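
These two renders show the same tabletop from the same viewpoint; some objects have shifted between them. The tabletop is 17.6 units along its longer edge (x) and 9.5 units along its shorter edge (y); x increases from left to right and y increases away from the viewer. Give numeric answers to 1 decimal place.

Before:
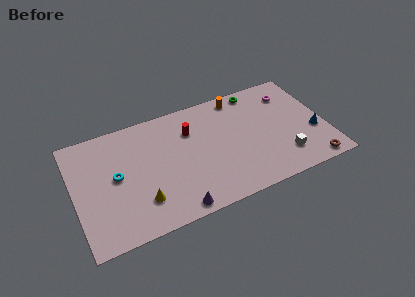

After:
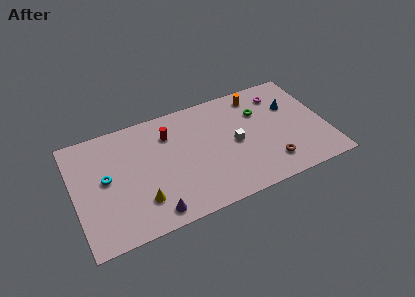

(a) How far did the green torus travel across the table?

1.9

The green torus was near (13.2, 8.5) before and (13.2, 6.6) after, so it travelled √(0.0² + 1.9²) ≈ 1.9 units.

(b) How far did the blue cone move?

3.1

The blue cone moved from about (16.7, 3.5) to (15.4, 6.3), a distance of √(1.3² + 2.8²) ≈ 3.1.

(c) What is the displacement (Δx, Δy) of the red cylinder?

(-1.5, 0.3)

The red cylinder started near (8.3, 6.8) and ended near (6.8, 7.1).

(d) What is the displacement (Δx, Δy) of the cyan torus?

(-0.7, 0.1)

The cyan torus started near (2.9, 5.0) and ended near (2.2, 5.1).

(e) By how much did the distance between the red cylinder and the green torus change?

+1.2

The distance was about 5.2 in the first image and 6.4 in the second, so they moved 1.2 units further apart.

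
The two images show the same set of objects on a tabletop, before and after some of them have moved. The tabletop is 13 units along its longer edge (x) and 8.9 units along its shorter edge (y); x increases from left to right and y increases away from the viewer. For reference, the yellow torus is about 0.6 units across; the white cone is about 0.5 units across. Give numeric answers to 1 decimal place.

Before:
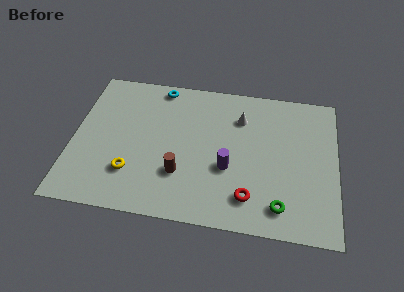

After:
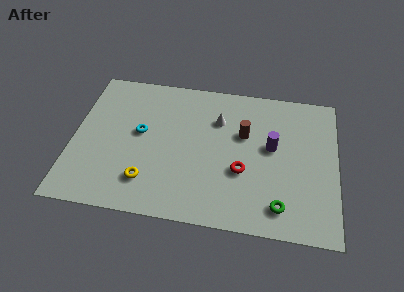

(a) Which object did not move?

the green torus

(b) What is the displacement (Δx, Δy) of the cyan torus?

(-0.8, -3.1)

The cyan torus started near (4.1, 8.0) and ended near (3.3, 4.9).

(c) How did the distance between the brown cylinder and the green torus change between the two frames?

-0.5

The distance was about 5.0 in the first image and 4.5 in the second, so they moved 0.5 units closer together.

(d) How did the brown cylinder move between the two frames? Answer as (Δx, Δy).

(3.0, 2.9)

The brown cylinder started near (5.4, 2.7) and ended near (8.4, 5.6).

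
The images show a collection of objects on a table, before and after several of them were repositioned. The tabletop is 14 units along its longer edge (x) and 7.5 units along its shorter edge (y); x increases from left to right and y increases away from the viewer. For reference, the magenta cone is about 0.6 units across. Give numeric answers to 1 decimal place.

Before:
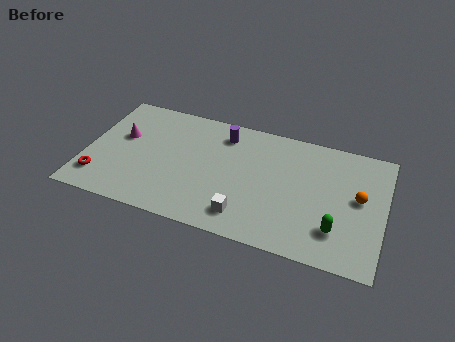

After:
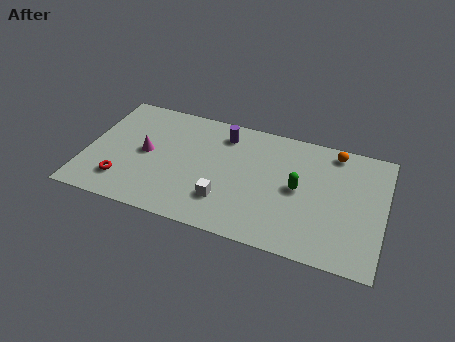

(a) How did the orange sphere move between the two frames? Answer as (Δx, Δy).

(-1.3, 2.5)

From the two frames, the orange sphere sits at roughly (12.8, 4.1) before and (11.5, 6.6) after.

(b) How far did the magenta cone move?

1.4

From (1.6, 4.5) to (2.8, 3.8), the magenta cone covered √(1.2² + 0.7²) ≈ 1.4 units.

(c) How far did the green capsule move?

2.7

From (11.9, 1.9) to (10.0, 3.8), the green capsule covered √(1.9² + 1.9²) ≈ 2.7 units.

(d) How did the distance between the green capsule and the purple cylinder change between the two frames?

-2.6

They were about 7.0 units apart before and 4.4 after — 2.6 units closer together.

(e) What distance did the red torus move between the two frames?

1.1

From (0.8, 1.6) to (1.9, 1.7), the red torus covered √(1.1² + 0.1²) ≈ 1.1 units.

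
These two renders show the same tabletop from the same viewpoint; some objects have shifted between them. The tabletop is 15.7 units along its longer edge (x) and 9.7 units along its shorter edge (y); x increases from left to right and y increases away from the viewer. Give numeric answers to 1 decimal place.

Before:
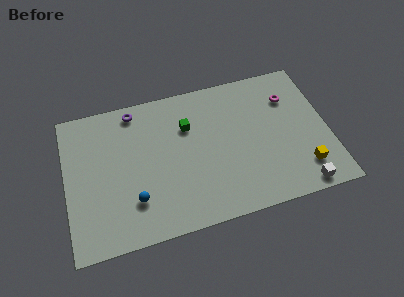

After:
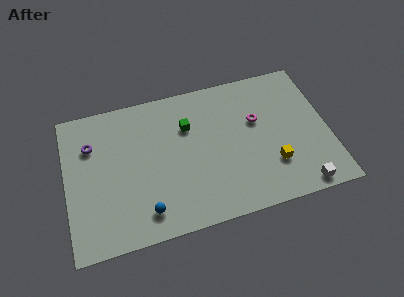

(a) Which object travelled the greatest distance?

the purple torus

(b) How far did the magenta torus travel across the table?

2.4

From (13.6, 7.1) to (11.5, 6.0), the magenta torus covered √(2.1² + 1.1²) ≈ 2.4 units.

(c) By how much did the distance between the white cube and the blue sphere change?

-0.7

They were about 9.9 units apart before and 9.2 after — 0.7 units closer together.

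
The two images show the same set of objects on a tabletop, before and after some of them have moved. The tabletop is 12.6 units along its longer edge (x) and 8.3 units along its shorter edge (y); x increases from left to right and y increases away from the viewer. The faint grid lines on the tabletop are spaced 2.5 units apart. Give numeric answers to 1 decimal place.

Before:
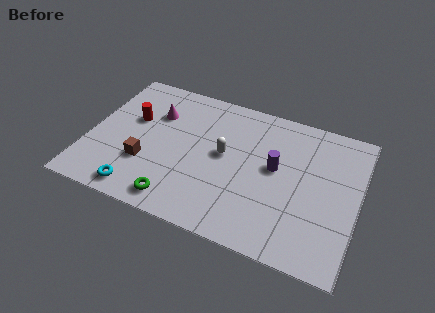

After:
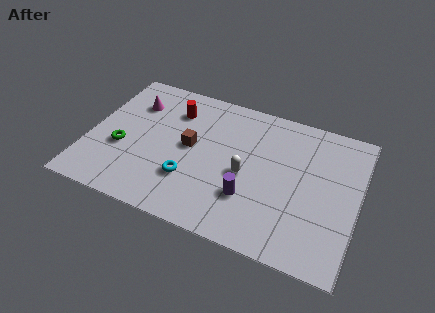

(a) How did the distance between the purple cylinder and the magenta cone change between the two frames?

+1.0

The distance was about 5.9 in the first image and 6.9 in the second, so they moved 1.0 units further apart.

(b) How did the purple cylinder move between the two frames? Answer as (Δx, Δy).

(-1.0, -2.1)

From the two frames, the purple cylinder sits at roughly (8.7, 4.6) before and (7.7, 2.5) after.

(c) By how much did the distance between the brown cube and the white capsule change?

-1.1

Before: roughly 3.9 units apart; after: 2.8. That's 1.1 units closer together.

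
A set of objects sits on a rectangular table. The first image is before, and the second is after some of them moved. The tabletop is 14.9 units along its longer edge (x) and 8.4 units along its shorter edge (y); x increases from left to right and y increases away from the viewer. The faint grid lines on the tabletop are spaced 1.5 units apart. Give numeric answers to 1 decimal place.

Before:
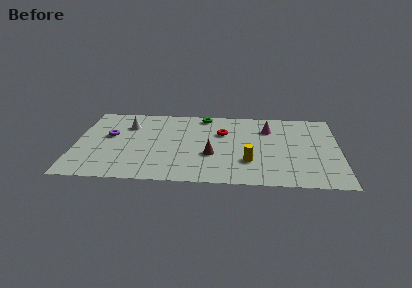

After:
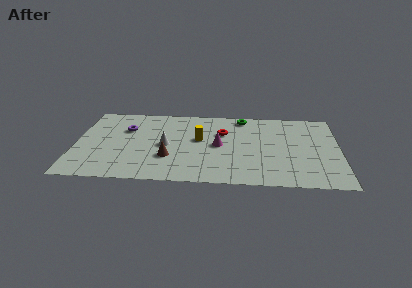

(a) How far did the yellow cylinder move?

3.6

The yellow cylinder was near (9.8, 2.5) before and (7.0, 4.8) after, so it travelled √(2.8² + 2.3²) ≈ 3.6 units.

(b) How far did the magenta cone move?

3.4

From (10.9, 6.2) to (8.1, 4.2), the magenta cone covered √(2.8² + 2.0²) ≈ 3.4 units.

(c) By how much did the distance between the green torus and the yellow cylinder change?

-2.1

Before: roughly 5.6 units apart; after: 3.5. That's 2.1 units closer together.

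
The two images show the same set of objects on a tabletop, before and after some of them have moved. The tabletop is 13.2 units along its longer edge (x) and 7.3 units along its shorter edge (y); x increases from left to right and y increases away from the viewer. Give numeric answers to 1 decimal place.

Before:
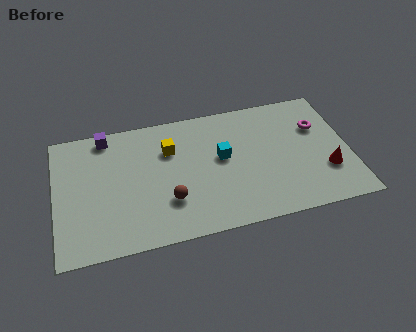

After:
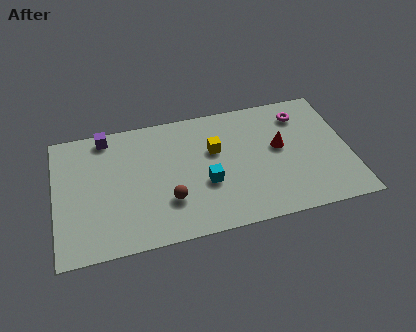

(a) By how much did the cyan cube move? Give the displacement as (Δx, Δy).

(-0.8, -1.3)

From the two frames, the cyan cube sits at roughly (7.5, 4.1) before and (6.7, 2.8) after.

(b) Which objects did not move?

the purple cube and the brown sphere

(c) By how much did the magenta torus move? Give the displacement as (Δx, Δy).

(-0.7, 0.9)

From the two frames, the magenta torus sits at roughly (11.9, 4.9) before and (11.2, 5.8) after.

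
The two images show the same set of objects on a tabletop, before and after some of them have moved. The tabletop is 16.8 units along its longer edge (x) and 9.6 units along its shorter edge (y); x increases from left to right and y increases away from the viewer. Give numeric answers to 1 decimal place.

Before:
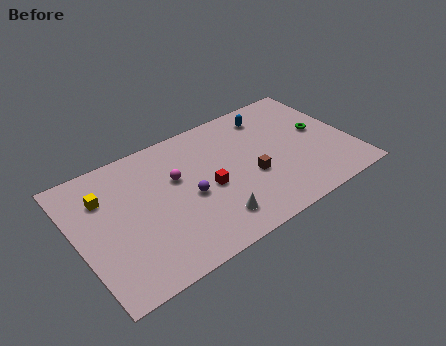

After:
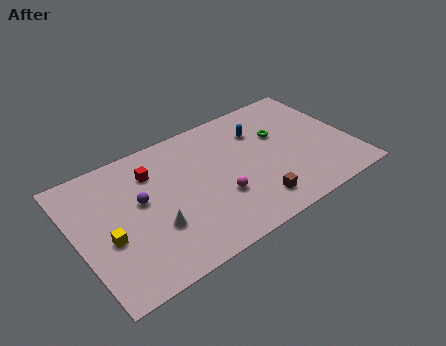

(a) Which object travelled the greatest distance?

the red cube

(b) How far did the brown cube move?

2.0

The brown cube moved from about (10.5, 3.8) to (10.3, 1.8), a distance of √(0.2² + 2.0²) ≈ 2.0.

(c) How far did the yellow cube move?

3.0

The yellow cube moved from about (1.9, 6.9) to (1.7, 3.9), a distance of √(0.2² + 3.0²) ≈ 3.0.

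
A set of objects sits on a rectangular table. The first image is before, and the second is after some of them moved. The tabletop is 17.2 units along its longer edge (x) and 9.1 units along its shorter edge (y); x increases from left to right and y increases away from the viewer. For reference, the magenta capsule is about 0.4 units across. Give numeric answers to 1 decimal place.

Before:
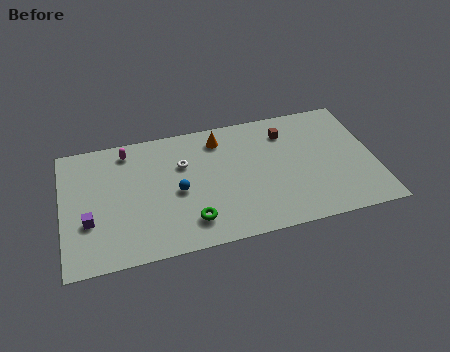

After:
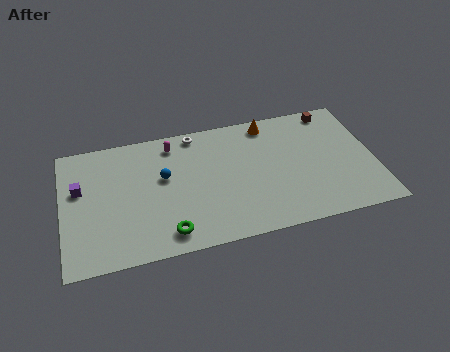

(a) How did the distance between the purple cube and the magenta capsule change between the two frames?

+0.5

Before: roughly 5.1 units apart; after: 5.6. That's 0.5 units further apart.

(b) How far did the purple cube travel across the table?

2.4

From (1.4, 3.2) to (1.0, 5.6), the purple cube covered √(0.4² + 2.4²) ≈ 2.4 units.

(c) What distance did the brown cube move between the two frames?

2.9

The brown cube was near (12.5, 7.1) before and (15.2, 8.1) after, so it travelled √(2.7² + 1.0²) ≈ 2.9 units.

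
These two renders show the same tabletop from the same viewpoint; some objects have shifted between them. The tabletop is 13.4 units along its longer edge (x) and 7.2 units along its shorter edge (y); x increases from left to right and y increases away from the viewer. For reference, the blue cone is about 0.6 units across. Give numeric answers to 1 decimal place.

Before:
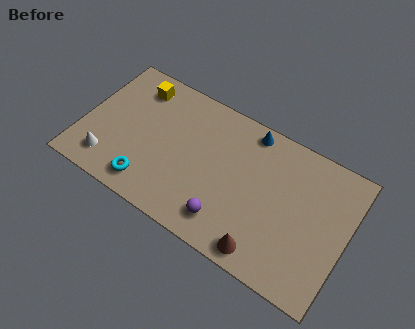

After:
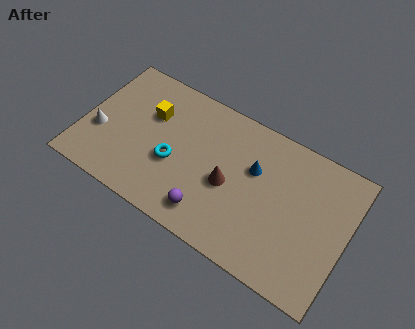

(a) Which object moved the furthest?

the brown cone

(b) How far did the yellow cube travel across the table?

1.4

The yellow cube was near (2.3, 5.9) before and (3.2, 4.8) after, so it travelled √(0.9² + 1.1²) ≈ 1.4 units.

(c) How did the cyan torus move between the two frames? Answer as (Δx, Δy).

(1.0, 1.7)

The cyan torus was at about (3.7, 1.2) and moved to about (4.7, 2.9).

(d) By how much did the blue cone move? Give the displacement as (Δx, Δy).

(0.5, -1.8)

From the two frames, the blue cone sits at roughly (8.1, 6.4) before and (8.6, 4.6) after.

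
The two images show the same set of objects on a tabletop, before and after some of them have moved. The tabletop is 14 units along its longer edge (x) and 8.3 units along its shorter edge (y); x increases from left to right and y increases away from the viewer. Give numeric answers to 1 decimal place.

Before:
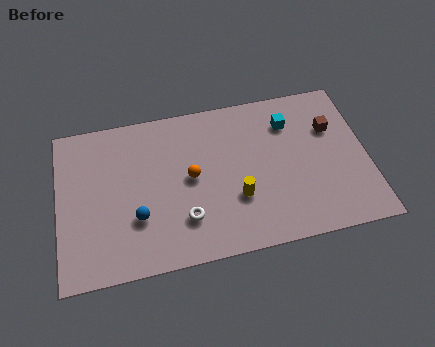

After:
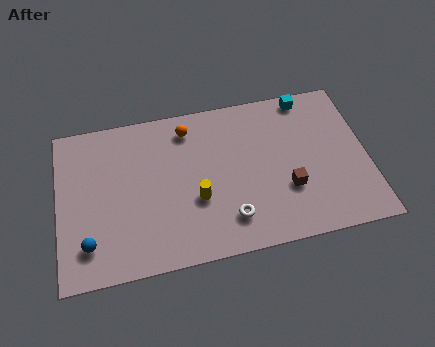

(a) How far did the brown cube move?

3.6

The brown cube moved from about (12.5, 5.6) to (10.3, 2.8), a distance of √(2.2² + 2.8²) ≈ 3.6.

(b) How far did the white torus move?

2.0

From (5.6, 2.2) to (7.6, 1.8), the white torus covered √(2.0² + 0.4²) ≈ 2.0 units.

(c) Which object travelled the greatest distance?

the brown cube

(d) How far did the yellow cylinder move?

1.8

From (8.0, 2.8) to (6.2, 3.1), the yellow cylinder covered √(1.8² + 0.3²) ≈ 1.8 units.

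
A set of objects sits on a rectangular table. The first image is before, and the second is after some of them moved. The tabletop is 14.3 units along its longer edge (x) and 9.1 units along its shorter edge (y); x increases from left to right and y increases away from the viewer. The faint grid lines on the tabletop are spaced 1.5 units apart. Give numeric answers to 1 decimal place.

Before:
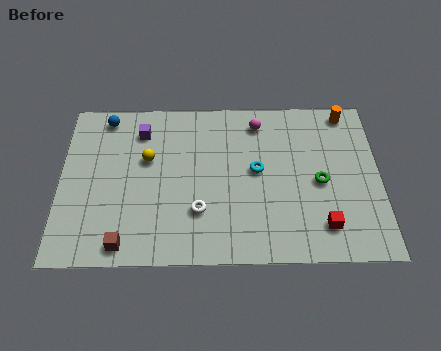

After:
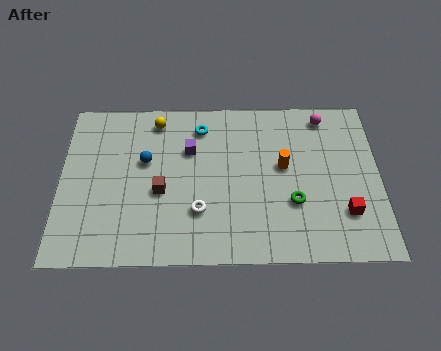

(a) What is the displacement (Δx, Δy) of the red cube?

(1.0, 0.7)

From the two frames, the red cube sits at roughly (11.7, 1.8) before and (12.7, 2.5) after.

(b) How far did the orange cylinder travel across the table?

4.2

The orange cylinder moved from about (12.9, 8.1) to (10.0, 5.1), a distance of √(2.9² + 3.0²) ≈ 4.2.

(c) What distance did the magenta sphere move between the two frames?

3.0

The magenta sphere was near (8.9, 7.6) before and (11.9, 7.9) after, so it travelled √(3.0² + 0.3²) ≈ 3.0 units.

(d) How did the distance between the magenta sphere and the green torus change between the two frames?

+0.7

Before: roughly 4.3 units apart; after: 5.0. That's 0.7 units further apart.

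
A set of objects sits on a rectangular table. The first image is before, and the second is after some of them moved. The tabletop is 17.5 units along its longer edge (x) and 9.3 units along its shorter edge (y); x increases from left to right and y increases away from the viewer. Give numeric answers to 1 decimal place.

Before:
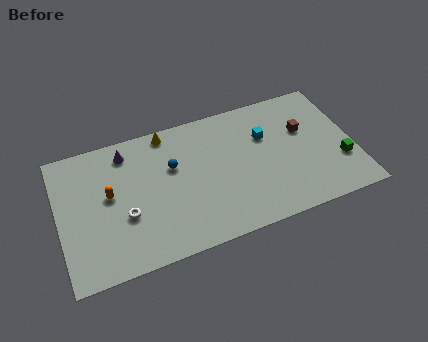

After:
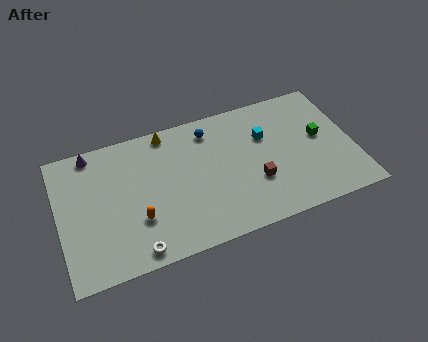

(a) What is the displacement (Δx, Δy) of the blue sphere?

(2.4, 1.8)

From the two frames, the blue sphere sits at roughly (6.8, 5.9) before and (9.2, 7.7) after.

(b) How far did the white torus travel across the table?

2.5

The white torus moved from about (3.8, 3.5) to (4.2, 1.0), a distance of √(0.4² + 2.5²) ≈ 2.5.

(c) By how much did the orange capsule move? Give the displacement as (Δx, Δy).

(1.5, -2.2)

The orange capsule was at about (3.0, 5.2) and moved to about (4.5, 3.0).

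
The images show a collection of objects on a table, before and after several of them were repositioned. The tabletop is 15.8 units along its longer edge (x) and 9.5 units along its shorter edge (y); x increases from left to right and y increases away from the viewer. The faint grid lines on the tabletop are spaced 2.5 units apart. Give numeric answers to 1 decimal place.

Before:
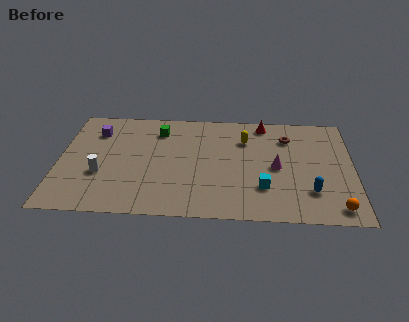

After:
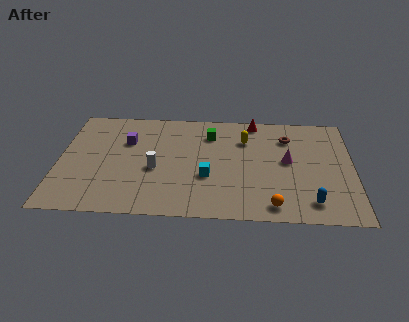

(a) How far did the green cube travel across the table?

2.8

From (5.3, 7.5) to (8.1, 7.3), the green cube covered √(2.8² + 0.2²) ≈ 2.8 units.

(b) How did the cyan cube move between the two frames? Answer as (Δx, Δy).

(-3.0, 0.8)

The cyan cube was at about (11.0, 2.7) and moved to about (8.0, 3.5).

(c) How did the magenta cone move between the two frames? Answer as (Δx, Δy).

(0.6, 0.6)

The magenta cone was at about (11.7, 4.5) and moved to about (12.3, 5.1).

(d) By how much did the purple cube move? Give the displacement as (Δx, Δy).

(1.7, -0.8)

The purple cube was at about (1.9, 7.2) and moved to about (3.6, 6.4).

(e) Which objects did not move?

the yellow capsule and the brown torus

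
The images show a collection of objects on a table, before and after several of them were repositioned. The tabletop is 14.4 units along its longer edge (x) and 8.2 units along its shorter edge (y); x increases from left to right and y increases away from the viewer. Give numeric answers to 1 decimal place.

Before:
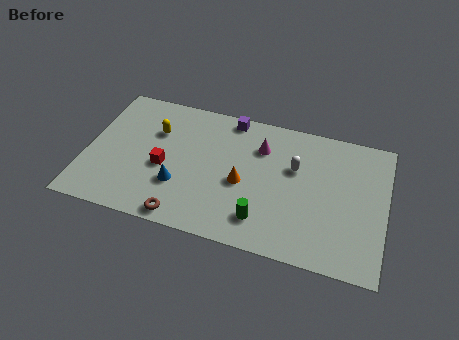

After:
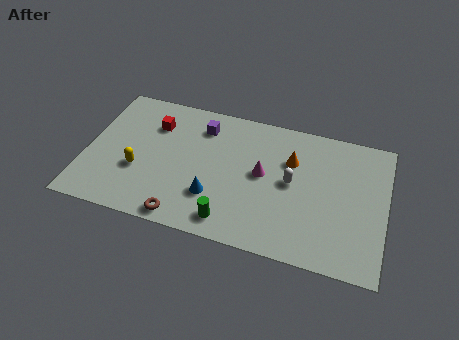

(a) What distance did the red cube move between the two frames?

2.6

From (3.8, 3.5) to (3.1, 6.0), the red cube covered √(0.7² + 2.5²) ≈ 2.6 units.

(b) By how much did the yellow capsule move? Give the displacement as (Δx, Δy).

(-0.6, -2.6)

The yellow capsule was at about (3.2, 5.6) and moved to about (2.6, 3.0).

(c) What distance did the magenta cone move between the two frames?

1.6

From (8.3, 6.0) to (8.5, 4.4), the magenta cone covered √(0.2² + 1.6²) ≈ 1.6 units.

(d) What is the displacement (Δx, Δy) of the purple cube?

(-1.3, -0.9)

From the two frames, the purple cube sits at roughly (6.7, 7.4) before and (5.4, 6.5) after.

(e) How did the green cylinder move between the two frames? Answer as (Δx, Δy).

(-1.5, -0.5)

From the two frames, the green cylinder sits at roughly (8.7, 1.7) before and (7.2, 1.2) after.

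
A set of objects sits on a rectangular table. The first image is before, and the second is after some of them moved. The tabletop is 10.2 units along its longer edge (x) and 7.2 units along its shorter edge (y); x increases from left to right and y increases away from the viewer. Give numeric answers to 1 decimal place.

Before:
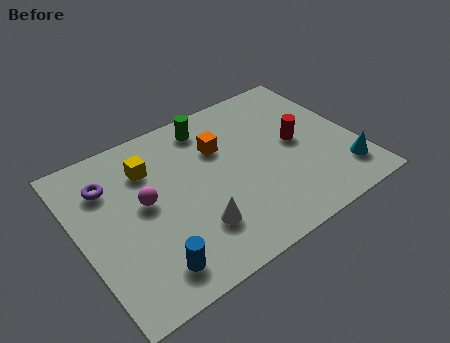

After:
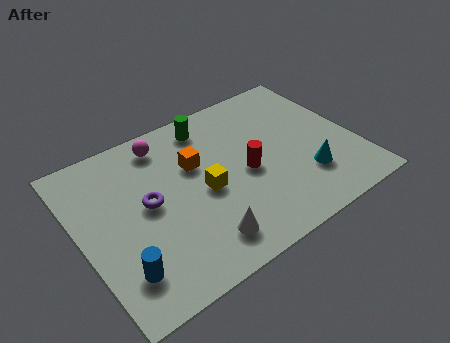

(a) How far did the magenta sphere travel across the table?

2.5

From (2.4, 3.9) to (3.5, 6.1), the magenta sphere covered √(1.1² + 2.2²) ≈ 2.5 units.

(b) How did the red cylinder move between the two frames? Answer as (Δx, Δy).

(-2.0, -0.4)

The red cylinder started near (8.1, 3.7) and ended near (6.1, 3.3).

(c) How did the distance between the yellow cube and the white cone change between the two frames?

-1.5

The distance was about 3.6 in the first image and 2.1 in the second, so they moved 1.5 units closer together.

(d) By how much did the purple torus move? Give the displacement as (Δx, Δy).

(1.2, -1.5)

The purple torus started near (1.3, 5.3) and ended near (2.5, 3.8).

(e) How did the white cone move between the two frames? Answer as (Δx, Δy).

(0.1, -0.6)

From the two frames, the white cone sits at roughly (3.9, 1.9) before and (4.0, 1.3) after.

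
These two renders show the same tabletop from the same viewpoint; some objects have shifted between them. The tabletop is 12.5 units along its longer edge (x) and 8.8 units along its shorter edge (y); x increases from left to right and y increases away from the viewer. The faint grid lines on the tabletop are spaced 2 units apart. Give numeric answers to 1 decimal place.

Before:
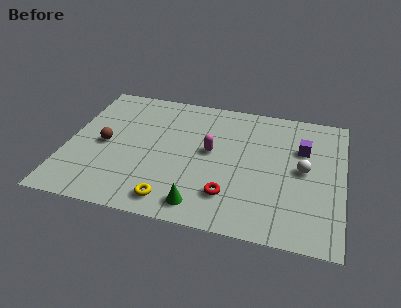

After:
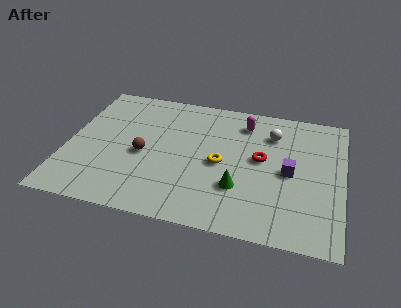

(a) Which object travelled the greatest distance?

the yellow torus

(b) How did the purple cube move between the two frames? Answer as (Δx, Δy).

(-0.5, -1.7)

The purple cube started near (10.6, 5.9) and ended near (10.1, 4.2).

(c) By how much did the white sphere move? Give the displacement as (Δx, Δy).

(-1.5, 2.1)

The white sphere was at about (10.7, 4.5) and moved to about (9.2, 6.6).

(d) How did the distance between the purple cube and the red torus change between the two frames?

-3.5

They were about 4.9 units apart before and 1.4 after — 3.5 units closer together.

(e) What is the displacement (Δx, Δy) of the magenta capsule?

(1.4, 2.3)

The magenta capsule started near (6.5, 4.8) and ended near (7.9, 7.1).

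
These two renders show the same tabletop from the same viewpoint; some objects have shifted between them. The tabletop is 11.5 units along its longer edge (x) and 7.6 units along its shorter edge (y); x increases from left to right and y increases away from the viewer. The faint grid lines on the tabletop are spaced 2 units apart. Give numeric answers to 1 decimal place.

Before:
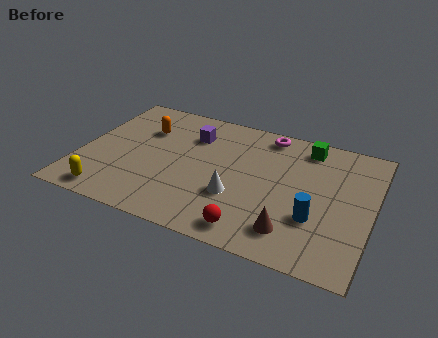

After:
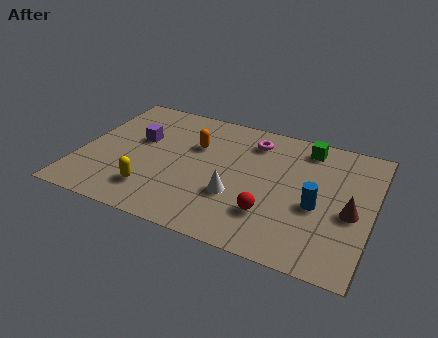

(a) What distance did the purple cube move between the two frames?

2.2

The purple cube moved from about (4.2, 5.6) to (2.2, 4.6), a distance of √(2.0² + 1.0²) ≈ 2.2.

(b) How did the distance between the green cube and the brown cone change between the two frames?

-1.2

The distance was about 5.0 in the first image and 3.8 in the second, so they moved 1.2 units closer together.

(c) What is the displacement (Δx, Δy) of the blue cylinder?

(0.0, 0.7)

From the two frames, the blue cylinder sits at roughly (9.4, 2.5) before and (9.4, 3.2) after.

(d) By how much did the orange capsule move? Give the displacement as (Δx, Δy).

(2.1, -0.3)

From the two frames, the orange capsule sits at roughly (2.3, 5.3) before and (4.4, 5.0) after.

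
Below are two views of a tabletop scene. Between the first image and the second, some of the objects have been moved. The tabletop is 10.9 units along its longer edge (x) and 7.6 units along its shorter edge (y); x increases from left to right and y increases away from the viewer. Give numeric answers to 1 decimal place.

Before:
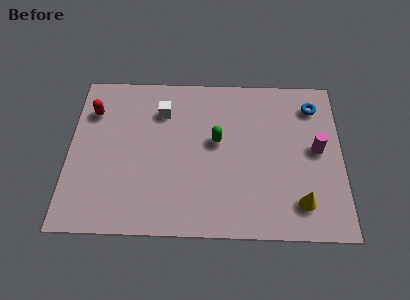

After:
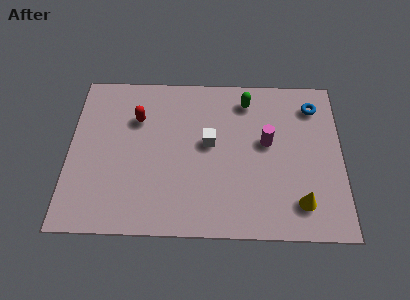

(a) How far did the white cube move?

2.4

From (3.7, 5.7) to (5.6, 4.2), the white cube covered √(1.9² + 1.5²) ≈ 2.4 units.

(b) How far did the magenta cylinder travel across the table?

2.0

From (9.9, 4.0) to (7.9, 4.3), the magenta cylinder covered √(2.0² + 0.3²) ≈ 2.0 units.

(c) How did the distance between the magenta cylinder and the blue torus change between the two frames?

+0.5

The distance was about 2.1 in the first image and 2.6 in the second, so they moved 0.5 units further apart.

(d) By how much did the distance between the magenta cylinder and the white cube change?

-4.1

The distance was about 6.4 in the first image and 2.3 in the second, so they moved 4.1 units closer together.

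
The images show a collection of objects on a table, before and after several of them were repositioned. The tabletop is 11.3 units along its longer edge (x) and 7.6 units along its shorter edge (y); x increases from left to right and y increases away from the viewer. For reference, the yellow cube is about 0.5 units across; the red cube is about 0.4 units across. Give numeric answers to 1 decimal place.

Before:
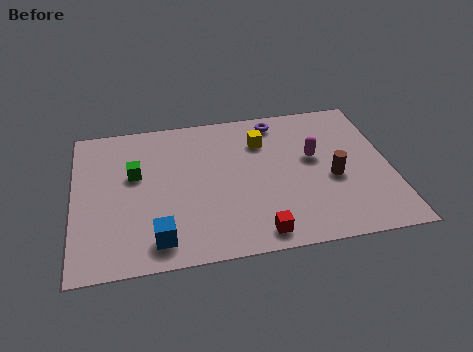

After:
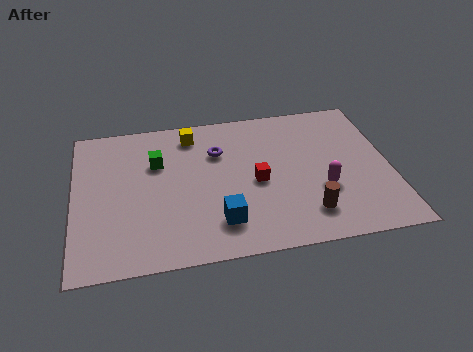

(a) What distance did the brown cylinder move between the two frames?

1.9

The brown cylinder moved from about (9.2, 3.2) to (8.2, 1.6), a distance of √(1.0² + 1.6²) ≈ 1.9.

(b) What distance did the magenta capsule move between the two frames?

1.7

From (8.6, 4.4) to (8.8, 2.7), the magenta capsule covered √(0.2² + 1.7²) ≈ 1.7 units.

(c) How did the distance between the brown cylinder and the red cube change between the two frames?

-1.1

They were about 3.6 units apart before and 2.5 after — 1.1 units closer together.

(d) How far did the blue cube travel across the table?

2.3

From (2.9, 1.2) to (5.1, 1.7), the blue cube covered √(2.2² + 0.5²) ≈ 2.3 units.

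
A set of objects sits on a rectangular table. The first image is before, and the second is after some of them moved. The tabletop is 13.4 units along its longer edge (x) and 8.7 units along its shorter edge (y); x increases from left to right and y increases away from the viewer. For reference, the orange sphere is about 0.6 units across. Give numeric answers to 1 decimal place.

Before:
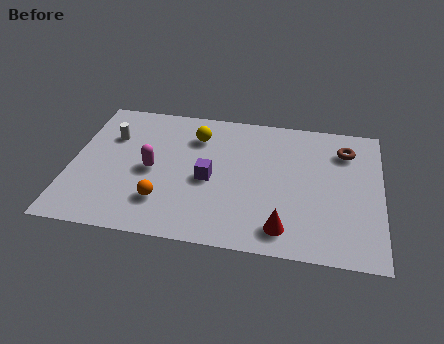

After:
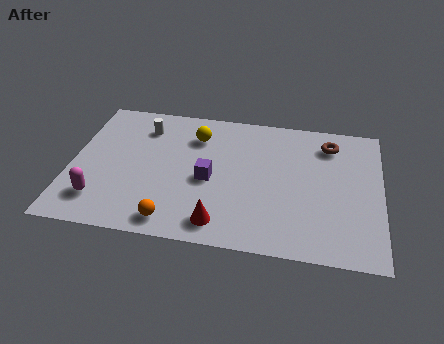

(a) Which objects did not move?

the purple cube and the yellow sphere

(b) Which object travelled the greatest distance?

the magenta capsule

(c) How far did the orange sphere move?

1.2

The orange sphere moved from about (4.1, 2.2) to (4.6, 1.1), a distance of √(0.5² + 1.1²) ≈ 1.2.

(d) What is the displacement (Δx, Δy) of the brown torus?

(-0.7, 0.3)

The brown torus started near (11.8, 6.7) and ended near (11.1, 7.0).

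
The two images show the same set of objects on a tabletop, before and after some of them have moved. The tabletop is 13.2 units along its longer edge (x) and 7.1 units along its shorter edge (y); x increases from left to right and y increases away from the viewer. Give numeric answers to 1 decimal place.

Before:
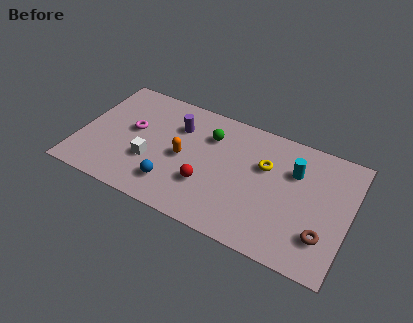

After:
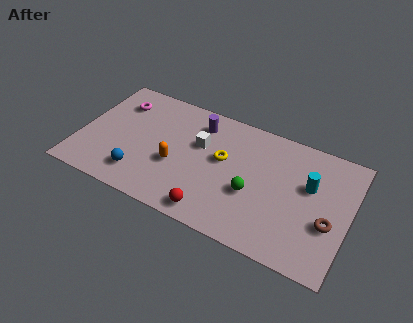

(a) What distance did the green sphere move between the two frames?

3.4

From (6.2, 5.2) to (8.6, 2.8), the green sphere covered √(2.4² + 2.4²) ≈ 3.4 units.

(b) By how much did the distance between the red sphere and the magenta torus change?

+2.7

Before: roughly 4.3 units apart; after: 7.0. That's 2.7 units further apart.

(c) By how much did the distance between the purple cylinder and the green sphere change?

+2.6

They were about 1.6 units apart before and 4.2 after — 2.6 units further apart.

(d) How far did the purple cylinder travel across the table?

1.2

The purple cylinder moved from about (4.6, 5.1) to (5.6, 5.7), a distance of √(1.0² + 0.6²) ≈ 1.2.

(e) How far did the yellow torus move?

2.1

The yellow torus moved from about (9.0, 4.6) to (7.0, 4.1), a distance of √(2.0² + 0.5²) ≈ 2.1.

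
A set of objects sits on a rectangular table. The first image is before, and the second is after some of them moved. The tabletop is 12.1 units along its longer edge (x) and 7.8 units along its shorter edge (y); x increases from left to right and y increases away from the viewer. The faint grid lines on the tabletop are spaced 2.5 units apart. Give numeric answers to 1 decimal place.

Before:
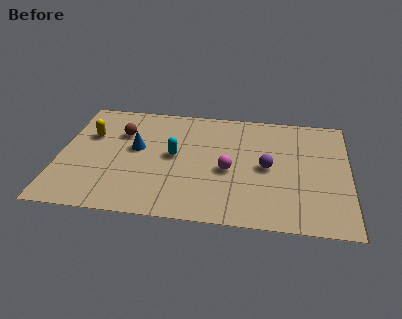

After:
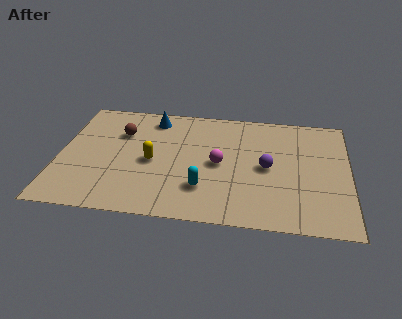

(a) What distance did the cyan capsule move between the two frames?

2.4

From (4.8, 4.1) to (6.1, 2.1), the cyan capsule covered √(1.3² + 2.0²) ≈ 2.4 units.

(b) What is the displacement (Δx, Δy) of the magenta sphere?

(-0.4, 0.4)

The magenta sphere started near (7.1, 3.4) and ended near (6.7, 3.8).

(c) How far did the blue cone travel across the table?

2.3

From (3.2, 4.4) to (3.8, 6.6), the blue cone covered √(0.6² + 2.2²) ≈ 2.3 units.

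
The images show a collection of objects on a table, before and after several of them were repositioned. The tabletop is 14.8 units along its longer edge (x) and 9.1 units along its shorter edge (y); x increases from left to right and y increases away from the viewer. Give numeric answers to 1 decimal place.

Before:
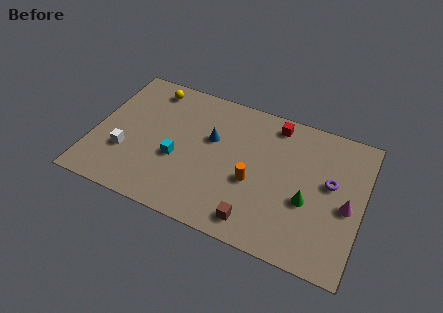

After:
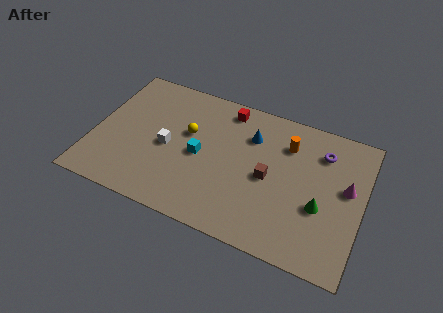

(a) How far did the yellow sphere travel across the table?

3.3

From (2.7, 7.8) to (5.1, 5.5), the yellow sphere covered √(2.4² + 2.3²) ≈ 3.3 units.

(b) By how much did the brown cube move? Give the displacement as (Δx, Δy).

(0.4, 3.0)

From the two frames, the brown cube sits at roughly (9.3, 1.3) before and (9.7, 4.3) after.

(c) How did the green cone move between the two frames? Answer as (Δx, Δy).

(0.7, -0.1)

From the two frames, the green cone sits at roughly (11.9, 3.6) before and (12.6, 3.5) after.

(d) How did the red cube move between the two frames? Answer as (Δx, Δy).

(-2.7, 0.0)

The red cube was at about (9.7, 7.9) and moved to about (7.0, 7.9).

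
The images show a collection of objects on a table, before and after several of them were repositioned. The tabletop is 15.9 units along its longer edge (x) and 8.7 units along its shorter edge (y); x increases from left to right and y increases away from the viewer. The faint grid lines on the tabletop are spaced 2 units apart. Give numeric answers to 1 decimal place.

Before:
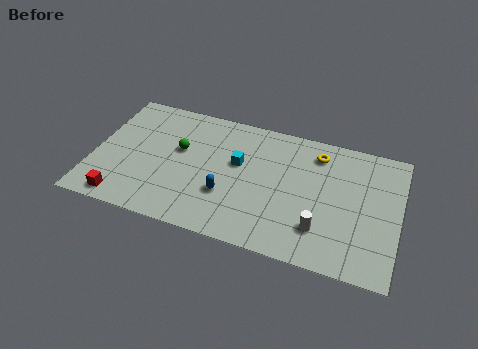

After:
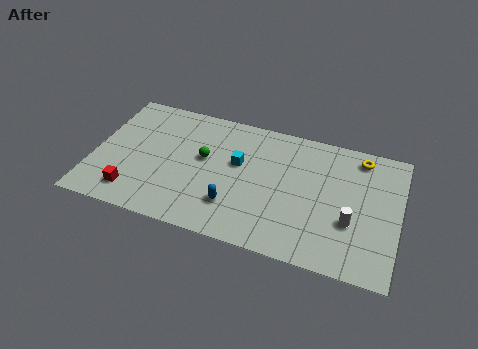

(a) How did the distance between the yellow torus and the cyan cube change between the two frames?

+2.2

They were about 4.4 units apart before and 6.6 after — 2.2 units further apart.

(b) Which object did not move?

the cyan cube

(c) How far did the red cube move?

0.8

The red cube was near (1.8, 1.0) before and (2.3, 1.6) after, so it travelled √(0.5² + 0.6²) ≈ 0.8 units.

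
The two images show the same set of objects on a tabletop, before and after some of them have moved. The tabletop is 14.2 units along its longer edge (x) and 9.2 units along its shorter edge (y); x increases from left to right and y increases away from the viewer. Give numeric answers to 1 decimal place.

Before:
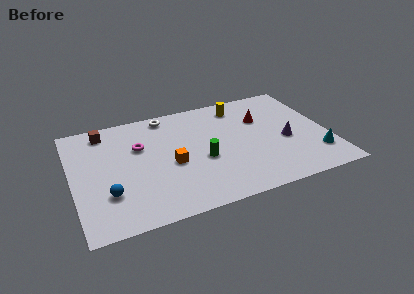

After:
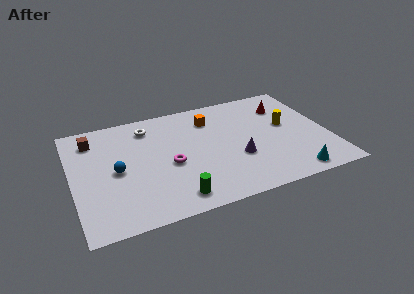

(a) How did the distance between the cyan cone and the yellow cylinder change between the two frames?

-2.4

They were about 6.6 units apart before and 4.2 after — 2.4 units closer together.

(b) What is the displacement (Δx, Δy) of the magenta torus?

(1.5, -2.0)

The magenta torus was at about (3.8, 6.0) and moved to about (5.3, 4.0).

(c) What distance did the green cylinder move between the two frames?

3.1

The green cylinder moved from about (7.1, 3.8) to (5.3, 1.3), a distance of √(1.8² + 2.5²) ≈ 3.1.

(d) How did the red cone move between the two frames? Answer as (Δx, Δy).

(1.4, 0.7)

From the two frames, the red cone sits at roughly (10.7, 6.2) before and (12.1, 6.9) after.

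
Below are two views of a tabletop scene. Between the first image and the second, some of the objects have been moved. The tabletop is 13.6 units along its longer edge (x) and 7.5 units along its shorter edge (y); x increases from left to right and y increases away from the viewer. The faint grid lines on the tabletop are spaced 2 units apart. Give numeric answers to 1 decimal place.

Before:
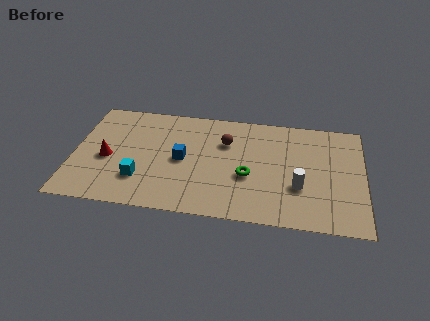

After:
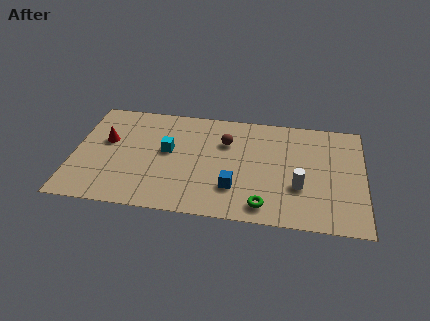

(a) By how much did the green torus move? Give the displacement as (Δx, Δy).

(0.8, -1.9)

From the two frames, the green torus sits at roughly (8.2, 3.0) before and (9.0, 1.1) after.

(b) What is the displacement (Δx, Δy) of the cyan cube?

(1.2, 2.1)

The cyan cube was at about (3.2, 2.1) and moved to about (4.4, 4.2).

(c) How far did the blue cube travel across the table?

3.0

From (5.1, 3.7) to (7.6, 2.1), the blue cube covered √(2.5² + 1.6²) ≈ 3.0 units.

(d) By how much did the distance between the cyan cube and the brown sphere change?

-2.1

They were about 5.0 units apart before and 2.9 after — 2.1 units closer together.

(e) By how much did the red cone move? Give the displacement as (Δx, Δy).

(-0.1, 1.2)

The red cone started near (1.6, 3.3) and ended near (1.5, 4.5).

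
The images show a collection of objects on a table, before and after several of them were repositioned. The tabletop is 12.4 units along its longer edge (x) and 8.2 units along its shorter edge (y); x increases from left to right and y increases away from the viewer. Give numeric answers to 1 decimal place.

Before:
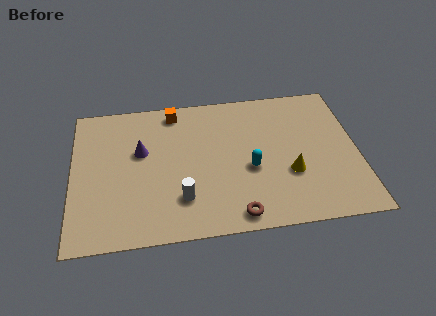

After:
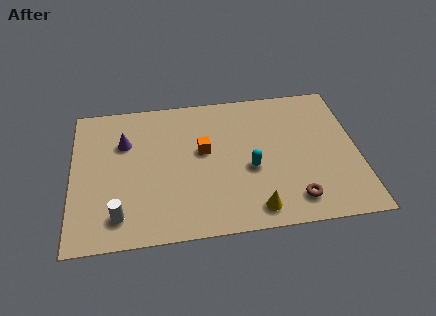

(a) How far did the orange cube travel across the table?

2.8

The orange cube moved from about (4.5, 7.2) to (5.7, 4.7), a distance of √(1.2² + 2.5²) ≈ 2.8.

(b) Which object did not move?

the cyan capsule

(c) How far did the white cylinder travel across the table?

2.8

From (4.7, 2.1) to (2.0, 1.5), the white cylinder covered √(2.7² + 0.6²) ≈ 2.8 units.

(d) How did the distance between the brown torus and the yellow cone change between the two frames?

-1.4

The distance was about 3.1 in the first image and 1.7 in the second, so they moved 1.4 units closer together.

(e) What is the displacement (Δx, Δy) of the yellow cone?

(-1.6, -1.8)

From the two frames, the yellow cone sits at roughly (9.4, 2.9) before and (7.8, 1.1) after.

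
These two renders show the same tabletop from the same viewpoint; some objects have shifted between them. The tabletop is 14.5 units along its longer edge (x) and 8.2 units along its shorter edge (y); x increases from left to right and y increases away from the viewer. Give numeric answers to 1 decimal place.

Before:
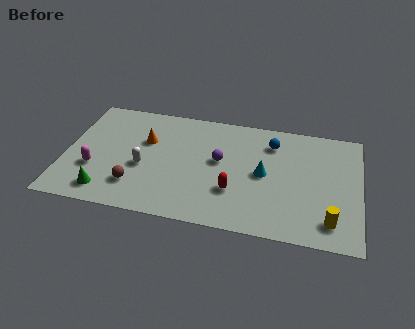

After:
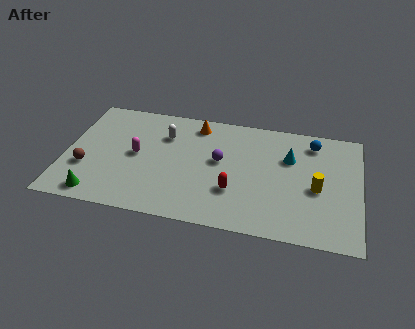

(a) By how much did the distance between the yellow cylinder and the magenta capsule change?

-2.8

Before: roughly 11.7 units apart; after: 8.9. That's 2.8 units closer together.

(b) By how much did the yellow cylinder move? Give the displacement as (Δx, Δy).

(-0.7, 2.1)

The yellow cylinder was at about (13.1, 1.5) and moved to about (12.4, 3.6).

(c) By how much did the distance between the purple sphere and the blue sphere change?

+1.9

The distance was about 3.1 in the first image and 5.0 in the second, so they moved 1.9 units further apart.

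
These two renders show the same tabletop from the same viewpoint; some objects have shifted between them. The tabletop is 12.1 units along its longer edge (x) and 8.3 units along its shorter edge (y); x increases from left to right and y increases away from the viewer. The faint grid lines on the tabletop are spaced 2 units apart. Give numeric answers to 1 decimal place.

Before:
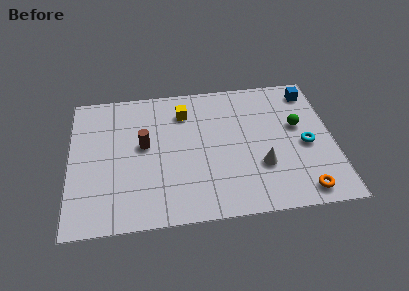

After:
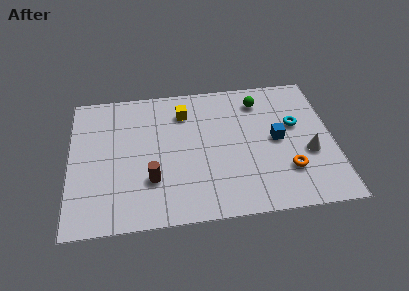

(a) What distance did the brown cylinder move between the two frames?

2.1

The brown cylinder moved from about (3.4, 4.6) to (3.7, 2.5), a distance of √(0.3² + 2.1²) ≈ 2.1.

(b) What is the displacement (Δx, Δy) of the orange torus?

(-0.6, 1.3)

The orange torus was at about (10.5, 1.0) and moved to about (9.9, 2.3).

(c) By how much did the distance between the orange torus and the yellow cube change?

-1.3

They were about 7.5 units apart before and 6.2 after — 1.3 units closer together.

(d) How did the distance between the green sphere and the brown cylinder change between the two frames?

-0.5

The distance was about 7.1 in the first image and 6.6 in the second, so they moved 0.5 units closer together.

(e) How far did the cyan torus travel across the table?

1.4

The cyan torus was near (10.8, 3.7) before and (10.4, 5.0) after, so it travelled √(0.4² + 1.3²) ≈ 1.4 units.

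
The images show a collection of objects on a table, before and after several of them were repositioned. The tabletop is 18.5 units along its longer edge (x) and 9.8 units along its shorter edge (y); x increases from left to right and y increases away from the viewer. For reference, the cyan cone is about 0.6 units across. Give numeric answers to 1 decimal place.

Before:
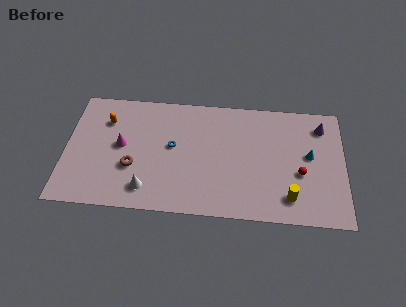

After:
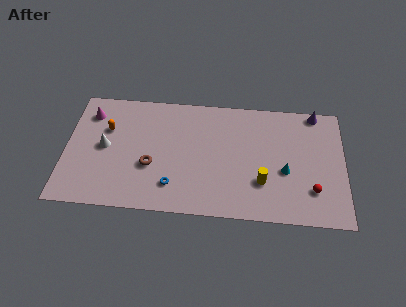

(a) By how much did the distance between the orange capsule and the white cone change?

-4.6

They were about 6.1 units apart before and 1.5 after — 4.6 units closer together.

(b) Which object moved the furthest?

the white cone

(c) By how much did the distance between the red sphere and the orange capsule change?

+0.8

Before: roughly 13.4 units apart; after: 14.2. That's 0.8 units further apart.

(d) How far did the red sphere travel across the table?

1.5

From (15.6, 3.9) to (16.4, 2.6), the red sphere covered √(0.8² + 1.3²) ≈ 1.5 units.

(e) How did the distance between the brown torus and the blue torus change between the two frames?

-1.1

They were about 3.2 units apart before and 2.1 after — 1.1 units closer together.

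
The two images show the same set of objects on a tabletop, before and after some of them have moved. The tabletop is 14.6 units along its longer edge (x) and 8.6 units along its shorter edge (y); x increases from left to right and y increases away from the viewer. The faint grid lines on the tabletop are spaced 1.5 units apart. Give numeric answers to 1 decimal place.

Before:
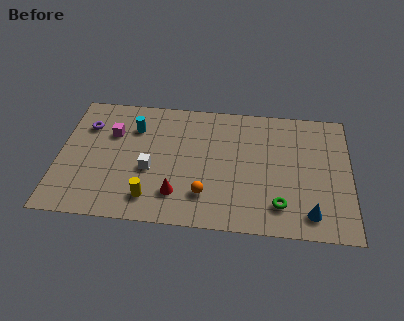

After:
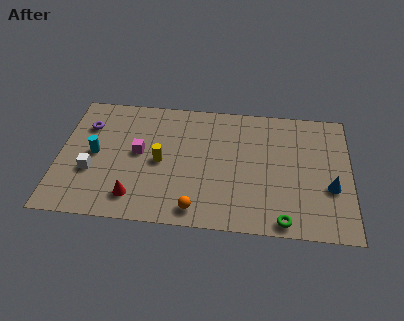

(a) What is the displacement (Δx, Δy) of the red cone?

(-2.1, -0.4)

The red cone was at about (6.0, 2.0) and moved to about (3.9, 1.6).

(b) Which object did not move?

the purple torus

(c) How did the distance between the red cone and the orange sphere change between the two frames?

+1.7

They were about 1.4 units apart before and 3.1 after — 1.7 units further apart.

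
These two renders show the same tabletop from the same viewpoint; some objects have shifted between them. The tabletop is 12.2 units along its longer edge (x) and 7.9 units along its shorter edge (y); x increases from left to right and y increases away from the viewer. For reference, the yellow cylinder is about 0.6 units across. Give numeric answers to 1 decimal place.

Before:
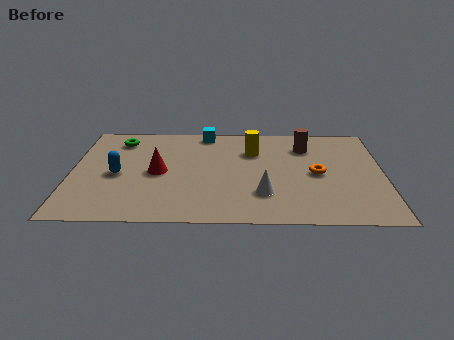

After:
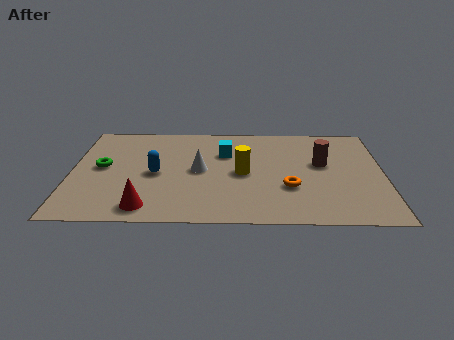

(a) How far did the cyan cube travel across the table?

1.9

From (5.2, 7.1) to (6.0, 5.4), the cyan cube covered √(0.8² + 1.7²) ≈ 1.9 units.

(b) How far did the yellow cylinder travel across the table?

1.8

From (7.1, 5.6) to (6.7, 3.8), the yellow cylinder covered √(0.4² + 1.8²) ≈ 1.8 units.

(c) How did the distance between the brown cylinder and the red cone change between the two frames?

+1.4

They were about 6.2 units apart before and 7.6 after — 1.4 units further apart.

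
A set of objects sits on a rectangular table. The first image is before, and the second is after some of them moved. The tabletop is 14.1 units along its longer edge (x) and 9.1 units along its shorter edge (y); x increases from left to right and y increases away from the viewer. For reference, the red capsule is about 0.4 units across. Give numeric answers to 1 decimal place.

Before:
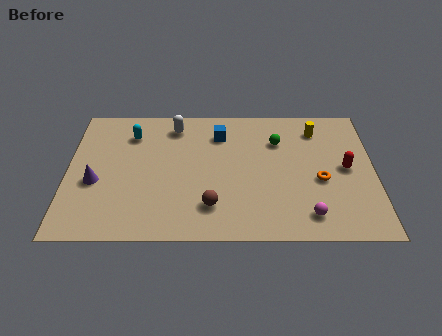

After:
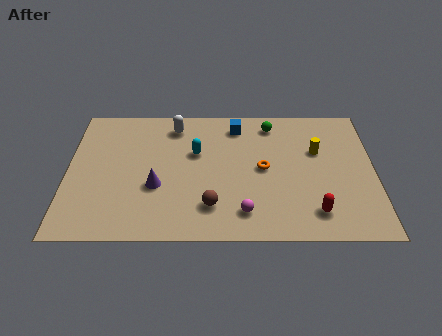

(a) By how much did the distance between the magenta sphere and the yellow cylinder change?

-0.5

They were about 5.8 units apart before and 5.3 after — 0.5 units closer together.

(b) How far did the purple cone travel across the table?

2.8

The purple cone was near (1.3, 3.7) before and (4.1, 3.4) after, so it travelled √(2.8² + 0.3²) ≈ 2.8 units.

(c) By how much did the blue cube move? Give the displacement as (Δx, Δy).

(0.8, 0.6)

From the two frames, the blue cube sits at roughly (7.0, 7.0) before and (7.8, 7.6) after.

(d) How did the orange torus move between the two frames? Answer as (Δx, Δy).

(-2.6, 0.8)

The orange torus was at about (11.6, 3.8) and moved to about (9.0, 4.6).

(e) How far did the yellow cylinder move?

1.5

From (11.5, 7.3) to (11.5, 5.8), the yellow cylinder covered √(0.0² + 1.5²) ≈ 1.5 units.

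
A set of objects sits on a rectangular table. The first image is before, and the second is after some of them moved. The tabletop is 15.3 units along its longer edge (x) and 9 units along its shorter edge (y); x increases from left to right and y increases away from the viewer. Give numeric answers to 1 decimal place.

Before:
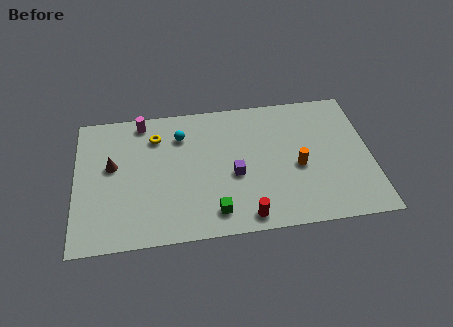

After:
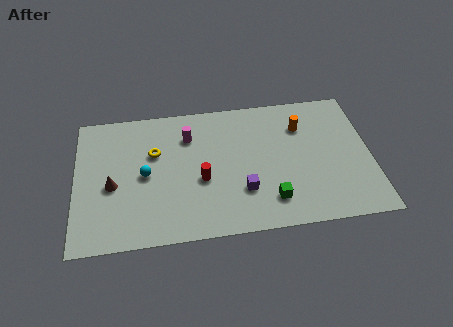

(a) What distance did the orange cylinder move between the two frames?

2.7

The orange cylinder moved from about (11.5, 3.9) to (11.8, 6.6), a distance of √(0.3² + 2.7²) ≈ 2.7.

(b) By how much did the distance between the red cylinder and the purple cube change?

-0.5

They were about 2.8 units apart before and 2.3 after — 0.5 units closer together.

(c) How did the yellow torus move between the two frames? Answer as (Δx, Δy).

(-0.1, -1.1)

The yellow torus was at about (4.2, 6.9) and moved to about (4.1, 5.8).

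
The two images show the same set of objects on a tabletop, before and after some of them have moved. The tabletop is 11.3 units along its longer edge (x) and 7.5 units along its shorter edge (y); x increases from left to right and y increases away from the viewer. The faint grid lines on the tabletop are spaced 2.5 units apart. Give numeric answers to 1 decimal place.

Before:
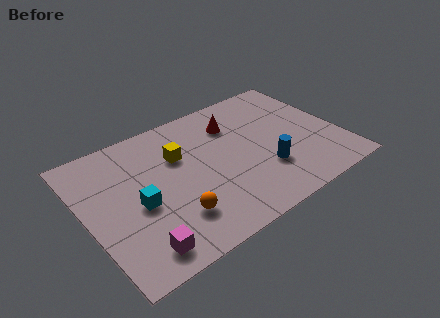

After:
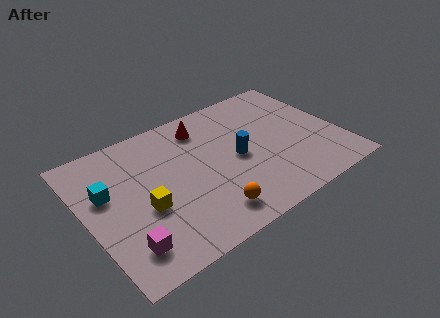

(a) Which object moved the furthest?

the yellow cube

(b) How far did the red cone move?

1.4

The red cone moved from about (6.9, 5.6) to (5.6, 6.1), a distance of √(1.3² + 0.5²) ≈ 1.4.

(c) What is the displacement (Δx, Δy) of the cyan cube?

(-1.2, 1.3)

From the two frames, the cyan cube sits at roughly (2.2, 3.3) before and (1.0, 4.6) after.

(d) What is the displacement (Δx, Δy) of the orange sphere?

(1.4, -0.6)

The orange sphere was at about (3.5, 1.9) and moved to about (4.9, 1.3).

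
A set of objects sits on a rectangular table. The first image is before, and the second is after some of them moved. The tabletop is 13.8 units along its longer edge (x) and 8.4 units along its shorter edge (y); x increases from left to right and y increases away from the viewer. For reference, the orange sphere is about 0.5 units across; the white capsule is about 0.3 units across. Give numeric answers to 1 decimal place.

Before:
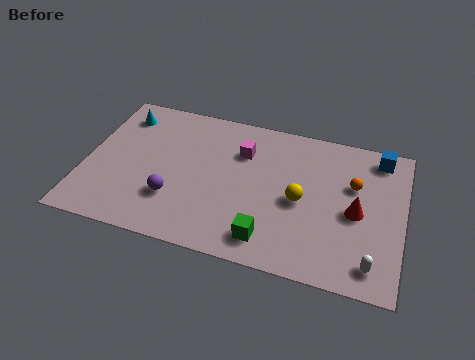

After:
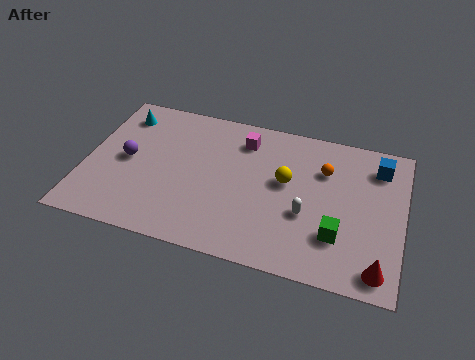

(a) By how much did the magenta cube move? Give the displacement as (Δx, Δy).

(0.0, 0.7)

From the two frames, the magenta cube sits at roughly (6.7, 6.0) before and (6.7, 6.7) after.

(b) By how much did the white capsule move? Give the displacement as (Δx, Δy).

(-2.9, 1.9)

From the two frames, the white capsule sits at roughly (12.6, 1.3) before and (9.7, 3.2) after.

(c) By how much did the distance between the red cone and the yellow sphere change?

+3.2

Before: roughly 2.4 units apart; after: 5.6. That's 3.2 units further apart.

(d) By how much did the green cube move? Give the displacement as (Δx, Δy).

(2.9, 1.0)

The green cube started near (8.2, 1.4) and ended near (11.1, 2.4).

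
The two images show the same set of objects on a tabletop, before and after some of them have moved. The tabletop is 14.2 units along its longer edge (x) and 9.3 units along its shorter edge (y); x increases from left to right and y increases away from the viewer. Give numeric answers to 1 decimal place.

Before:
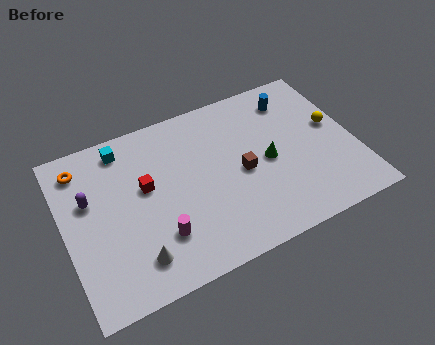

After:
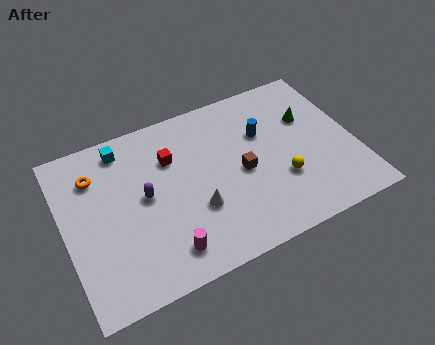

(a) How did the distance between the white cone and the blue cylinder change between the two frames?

-5.5

They were about 10.2 units apart before and 4.7 after — 5.5 units closer together.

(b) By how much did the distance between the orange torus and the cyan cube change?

-0.3

They were about 2.1 units apart before and 1.8 after — 0.3 units closer together.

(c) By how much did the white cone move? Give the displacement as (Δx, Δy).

(3.1, 1.4)

The white cone was at about (3.1, 1.8) and moved to about (6.2, 3.2).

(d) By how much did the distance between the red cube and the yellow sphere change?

-3.3

Before: roughly 9.3 units apart; after: 6.0. That's 3.3 units closer together.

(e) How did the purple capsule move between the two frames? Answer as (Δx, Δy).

(2.6, -0.9)

From the two frames, the purple capsule sits at roughly (1.3, 5.8) before and (3.9, 4.9) after.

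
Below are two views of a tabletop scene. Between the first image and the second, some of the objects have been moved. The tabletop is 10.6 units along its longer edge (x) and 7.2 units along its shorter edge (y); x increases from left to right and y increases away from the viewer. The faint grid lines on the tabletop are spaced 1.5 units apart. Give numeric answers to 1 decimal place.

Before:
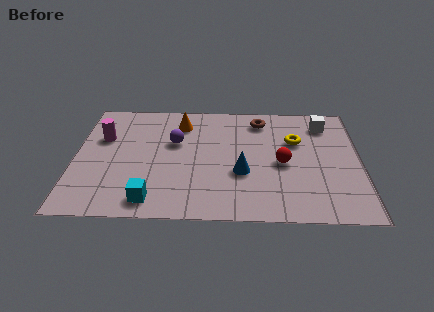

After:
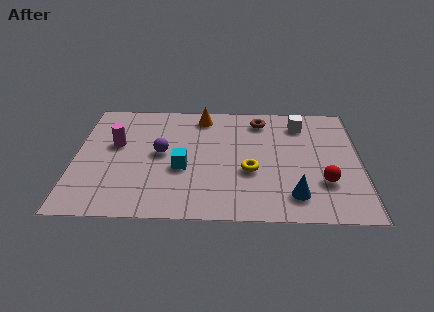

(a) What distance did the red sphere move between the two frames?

1.9

The red sphere was near (7.7, 3.3) before and (9.2, 2.2) after, so it travelled √(1.5² + 1.1²) ≈ 1.9 units.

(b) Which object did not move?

the brown torus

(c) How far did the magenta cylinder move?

0.6

From (1.0, 4.7) to (1.5, 4.3), the magenta cylinder covered √(0.5² + 0.4²) ≈ 0.6 units.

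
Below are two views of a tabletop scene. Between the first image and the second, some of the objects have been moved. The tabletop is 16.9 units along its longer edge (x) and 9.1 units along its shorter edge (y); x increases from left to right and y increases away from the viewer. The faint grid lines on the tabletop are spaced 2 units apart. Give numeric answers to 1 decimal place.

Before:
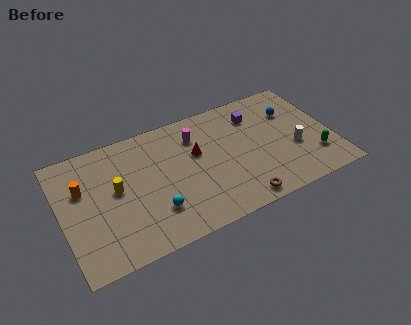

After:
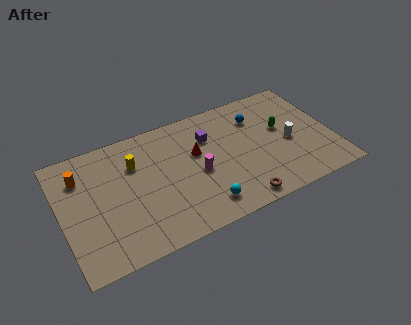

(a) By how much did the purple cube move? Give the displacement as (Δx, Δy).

(-3.0, -0.5)

The purple cube was at about (12.4, 7.0) and moved to about (9.4, 6.5).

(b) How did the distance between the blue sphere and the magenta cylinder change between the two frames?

-1.2

The distance was about 6.1 in the first image and 4.9 in the second, so they moved 1.2 units closer together.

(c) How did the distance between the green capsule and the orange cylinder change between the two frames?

-2.0

The distance was about 14.6 in the first image and 12.6 in the second, so they moved 2.0 units closer together.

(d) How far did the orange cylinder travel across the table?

0.9

The orange cylinder was near (1.4, 5.9) before and (1.4, 6.8) after, so it travelled √(0.0² + 0.9²) ≈ 0.9 units.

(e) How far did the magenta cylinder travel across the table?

2.8

From (8.6, 6.9) to (8.4, 4.1), the magenta cylinder covered √(0.2² + 2.8²) ≈ 2.8 units.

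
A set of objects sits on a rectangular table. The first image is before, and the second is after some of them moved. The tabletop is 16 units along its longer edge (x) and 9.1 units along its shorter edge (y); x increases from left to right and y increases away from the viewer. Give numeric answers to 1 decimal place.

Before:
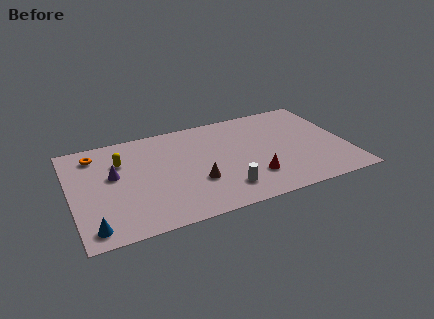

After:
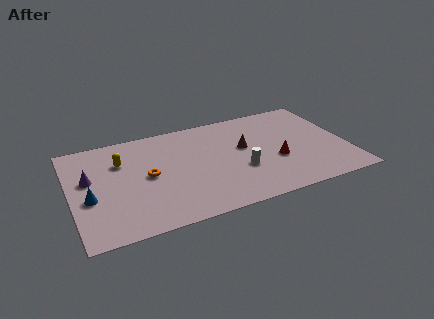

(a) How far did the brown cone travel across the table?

3.7

The brown cone moved from about (7.1, 3.1) to (10.1, 5.3), a distance of √(3.0² + 2.2²) ≈ 3.7.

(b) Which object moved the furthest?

the orange torus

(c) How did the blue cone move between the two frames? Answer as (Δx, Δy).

(0.0, 2.5)

The blue cone started near (1.0, 1.2) and ended near (1.0, 3.7).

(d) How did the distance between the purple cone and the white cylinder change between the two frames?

+1.9

Before: roughly 7.0 units apart; after: 8.9. That's 1.9 units further apart.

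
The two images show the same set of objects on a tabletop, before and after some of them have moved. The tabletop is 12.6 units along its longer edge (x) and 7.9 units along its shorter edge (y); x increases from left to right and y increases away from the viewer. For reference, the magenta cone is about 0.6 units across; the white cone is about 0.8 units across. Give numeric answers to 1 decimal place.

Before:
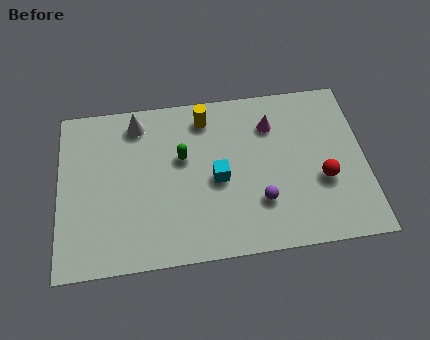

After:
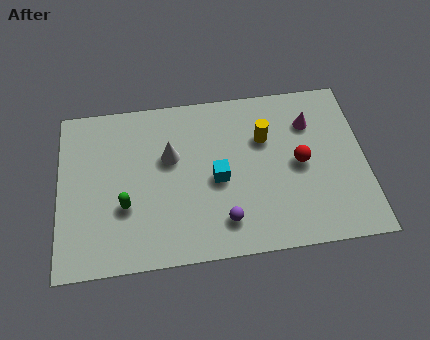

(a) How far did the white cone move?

2.2

From (3.3, 6.7) to (4.6, 4.9), the white cone covered √(1.3² + 1.8²) ≈ 2.2 units.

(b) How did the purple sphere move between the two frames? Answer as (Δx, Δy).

(-1.5, -0.7)

The purple sphere started near (8.2, 2.3) and ended near (6.7, 1.6).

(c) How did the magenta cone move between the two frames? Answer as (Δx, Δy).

(1.6, -0.1)

The magenta cone started near (8.8, 5.9) and ended near (10.4, 5.8).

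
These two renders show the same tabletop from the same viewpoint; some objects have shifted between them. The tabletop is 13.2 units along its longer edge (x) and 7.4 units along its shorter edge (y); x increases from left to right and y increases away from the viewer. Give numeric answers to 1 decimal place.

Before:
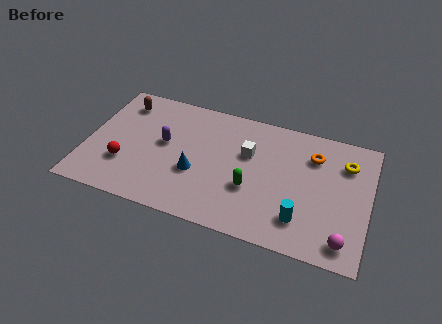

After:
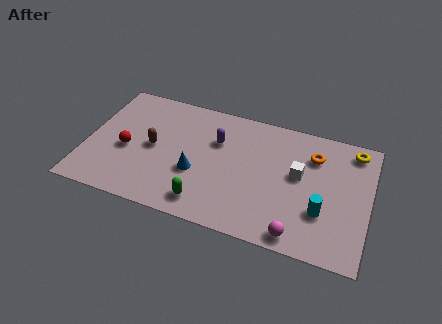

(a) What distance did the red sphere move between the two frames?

0.9

The red sphere moved from about (1.9, 2.3) to (1.9, 3.2), a distance of √(0.0² + 0.9²) ≈ 0.9.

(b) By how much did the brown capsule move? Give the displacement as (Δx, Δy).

(1.7, -2.3)

The brown capsule started near (1.4, 6.0) and ended near (3.1, 3.7).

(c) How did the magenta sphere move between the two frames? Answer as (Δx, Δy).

(-2.1, -0.3)

The magenta sphere was at about (12.2, 1.1) and moved to about (10.1, 0.8).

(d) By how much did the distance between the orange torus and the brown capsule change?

-1.5

The distance was about 9.1 in the first image and 7.6 in the second, so they moved 1.5 units closer together.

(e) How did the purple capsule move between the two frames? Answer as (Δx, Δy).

(2.4, 0.9)

The purple capsule started near (3.6, 4.1) and ended near (6.0, 5.0).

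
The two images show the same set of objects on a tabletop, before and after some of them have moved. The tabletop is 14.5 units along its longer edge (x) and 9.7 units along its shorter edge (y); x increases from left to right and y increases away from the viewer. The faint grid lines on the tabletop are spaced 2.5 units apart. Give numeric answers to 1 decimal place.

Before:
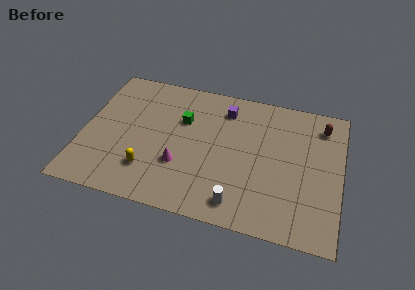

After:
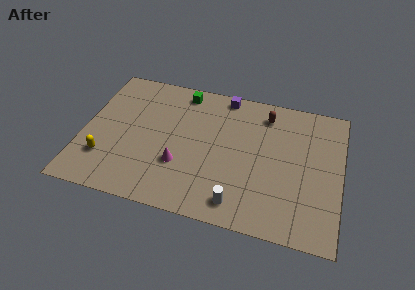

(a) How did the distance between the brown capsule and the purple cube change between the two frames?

-3.0

The distance was about 5.5 in the first image and 2.5 in the second, so they moved 3.0 units closer together.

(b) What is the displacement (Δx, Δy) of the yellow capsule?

(-2.5, 0.2)

From the two frames, the yellow capsule sits at roughly (3.9, 2.4) before and (1.4, 2.6) after.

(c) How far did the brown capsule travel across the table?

3.2

From (13.3, 7.9) to (10.1, 8.0), the brown capsule covered √(3.2² + 0.1²) ≈ 3.2 units.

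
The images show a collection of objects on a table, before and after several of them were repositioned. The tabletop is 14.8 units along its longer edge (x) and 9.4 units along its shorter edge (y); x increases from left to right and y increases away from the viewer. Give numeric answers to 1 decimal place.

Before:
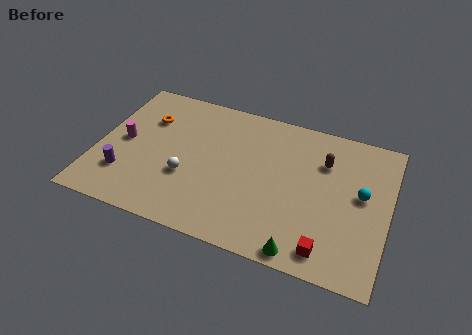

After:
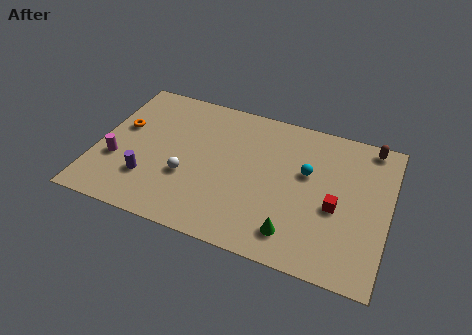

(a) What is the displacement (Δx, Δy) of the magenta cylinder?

(-0.2, -1.4)

The magenta cylinder started near (1.3, 4.7) and ended near (1.1, 3.3).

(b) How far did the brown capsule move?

2.8

The brown capsule was near (11.4, 6.7) before and (13.6, 8.5) after, so it travelled √(2.2² + 1.8²) ≈ 2.8 units.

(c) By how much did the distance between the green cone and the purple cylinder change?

-1.8

The distance was about 9.4 in the first image and 7.6 in the second, so they moved 1.8 units closer together.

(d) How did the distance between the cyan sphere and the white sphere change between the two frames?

-2.6

They were about 8.9 units apart before and 6.3 after — 2.6 units closer together.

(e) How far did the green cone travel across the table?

1.0

From (10.8, 0.8) to (10.3, 1.7), the green cone covered √(0.5² + 0.9²) ≈ 1.0 units.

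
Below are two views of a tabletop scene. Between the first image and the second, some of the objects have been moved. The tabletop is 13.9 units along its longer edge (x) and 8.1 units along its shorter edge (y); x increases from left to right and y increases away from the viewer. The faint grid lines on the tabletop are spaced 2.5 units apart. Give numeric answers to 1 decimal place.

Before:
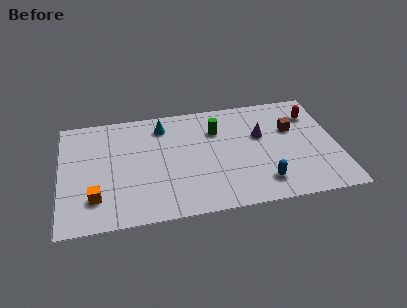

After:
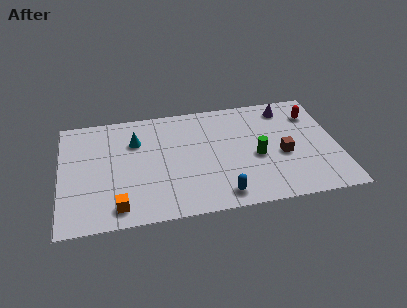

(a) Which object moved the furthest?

the green cylinder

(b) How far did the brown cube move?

1.9

The brown cube moved from about (11.7, 5.2) to (11.1, 3.4), a distance of √(0.6² + 1.8²) ≈ 1.9.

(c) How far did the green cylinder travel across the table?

3.0

The green cylinder was near (7.9, 5.8) before and (9.8, 3.5) after, so it travelled √(1.9² + 2.3²) ≈ 3.0 units.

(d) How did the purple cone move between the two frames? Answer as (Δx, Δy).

(1.4, 1.8)

The purple cone started near (10.1, 5.0) and ended near (11.5, 6.8).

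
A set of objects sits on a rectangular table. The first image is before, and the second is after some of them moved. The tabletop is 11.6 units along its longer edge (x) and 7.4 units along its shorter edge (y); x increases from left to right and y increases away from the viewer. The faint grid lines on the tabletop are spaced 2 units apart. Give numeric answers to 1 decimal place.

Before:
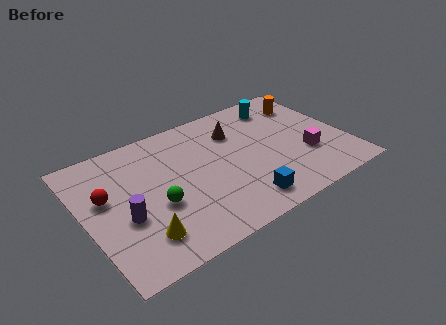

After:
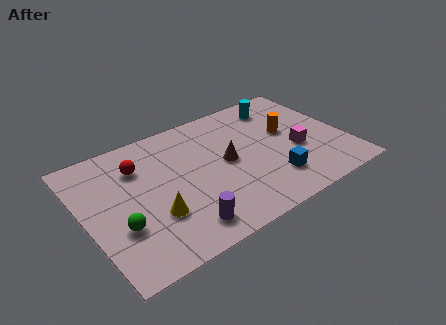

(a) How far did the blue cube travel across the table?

1.6

From (6.5, 1.2) to (8.0, 1.8), the blue cube covered √(1.5² + 0.6²) ≈ 1.6 units.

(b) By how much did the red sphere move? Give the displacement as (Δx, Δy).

(1.6, 1.0)

From the two frames, the red sphere sits at roughly (1.0, 4.4) before and (2.6, 5.4) after.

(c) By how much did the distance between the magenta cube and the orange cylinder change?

-2.0

They were about 3.3 units apart before and 1.3 after — 2.0 units closer together.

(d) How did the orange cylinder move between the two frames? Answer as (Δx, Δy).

(-1.2, -1.4)

From the two frames, the orange cylinder sits at roughly (10.4, 5.7) before and (9.2, 4.3) after.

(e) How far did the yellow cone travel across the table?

1.1

The yellow cone moved from about (2.1, 1.6) to (2.8, 2.4), a distance of √(0.7² + 0.8²) ≈ 1.1.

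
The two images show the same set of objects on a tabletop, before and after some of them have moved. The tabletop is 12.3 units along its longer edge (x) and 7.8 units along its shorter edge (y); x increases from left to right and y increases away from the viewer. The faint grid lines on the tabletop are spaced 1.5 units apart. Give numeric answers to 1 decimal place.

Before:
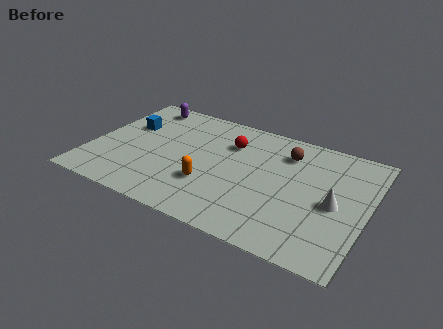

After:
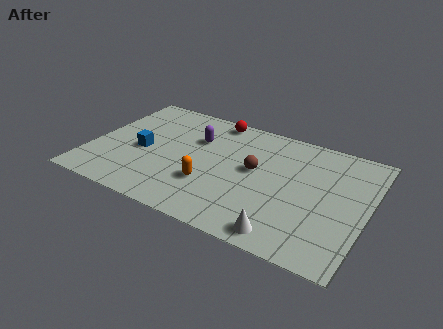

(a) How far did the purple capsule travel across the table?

3.1

From (1.8, 6.8) to (4.5, 5.3), the purple capsule covered √(2.7² + 1.5²) ≈ 3.1 units.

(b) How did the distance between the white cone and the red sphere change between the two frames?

+2.0

Before: roughly 5.3 units apart; after: 7.3. That's 2.0 units further apart.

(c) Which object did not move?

the orange capsule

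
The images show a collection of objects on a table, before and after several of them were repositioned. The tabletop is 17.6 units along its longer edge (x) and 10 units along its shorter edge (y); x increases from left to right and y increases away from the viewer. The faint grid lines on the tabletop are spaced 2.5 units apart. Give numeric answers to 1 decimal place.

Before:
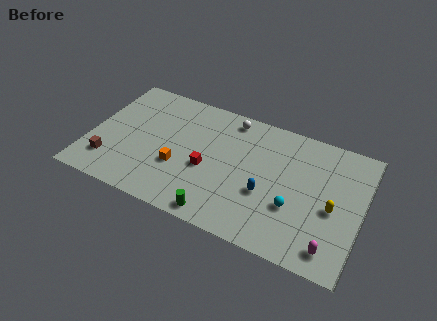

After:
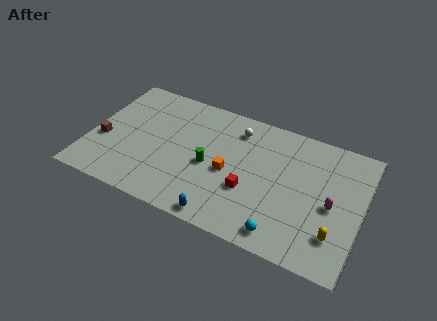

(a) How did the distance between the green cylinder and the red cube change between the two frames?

-0.6

Before: roughly 3.4 units apart; after: 2.8. That's 0.6 units closer together.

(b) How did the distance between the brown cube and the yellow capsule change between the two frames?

+0.8

Before: roughly 14.5 units apart; after: 15.3. That's 0.8 units further apart.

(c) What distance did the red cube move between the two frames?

2.9

The red cube was near (7.7, 4.2) before and (10.5, 3.6) after, so it travelled √(2.8² + 0.6²) ≈ 2.9 units.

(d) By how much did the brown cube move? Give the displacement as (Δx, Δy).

(-0.6, 1.6)

The brown cube was at about (1.5, 2.3) and moved to about (0.9, 3.9).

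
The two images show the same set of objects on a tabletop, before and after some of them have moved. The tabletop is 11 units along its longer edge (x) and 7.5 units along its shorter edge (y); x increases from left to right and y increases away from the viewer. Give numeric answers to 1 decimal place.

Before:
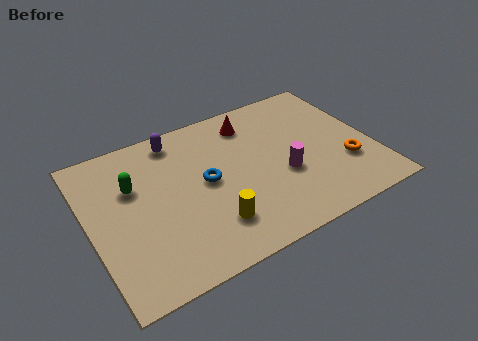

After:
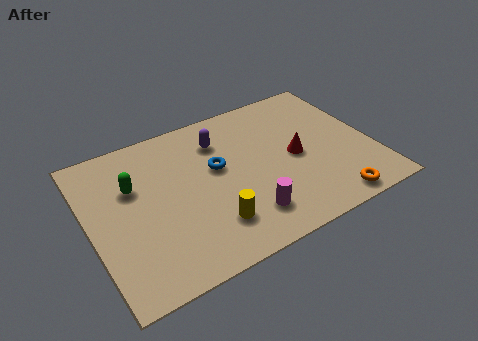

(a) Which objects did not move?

the green capsule and the yellow cylinder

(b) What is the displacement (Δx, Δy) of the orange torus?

(-0.9, -1.6)

The orange torus started near (9.8, 2.4) and ended near (8.9, 0.8).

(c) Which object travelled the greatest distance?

the red cone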